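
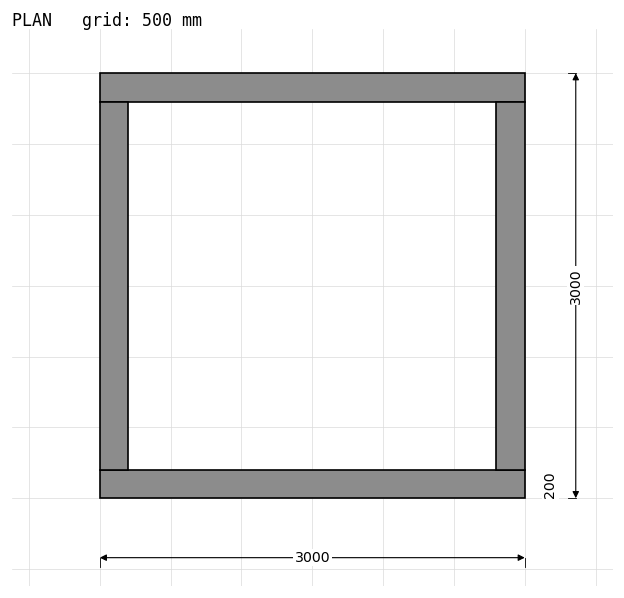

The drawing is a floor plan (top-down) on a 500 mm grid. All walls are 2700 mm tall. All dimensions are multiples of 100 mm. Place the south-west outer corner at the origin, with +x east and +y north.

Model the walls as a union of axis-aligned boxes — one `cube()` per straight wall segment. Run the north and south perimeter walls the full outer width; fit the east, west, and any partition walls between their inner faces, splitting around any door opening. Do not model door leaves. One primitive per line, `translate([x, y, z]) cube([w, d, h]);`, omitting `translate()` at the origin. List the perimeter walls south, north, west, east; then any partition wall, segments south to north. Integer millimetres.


cube([3000, 200, 2700]);
translate([0, 2800, 0]) cube([3000, 200, 2700]);
translate([0, 200, 0]) cube([200, 2600, 2700]);
translate([2800, 200, 0]) cube([200, 2600, 2700]);


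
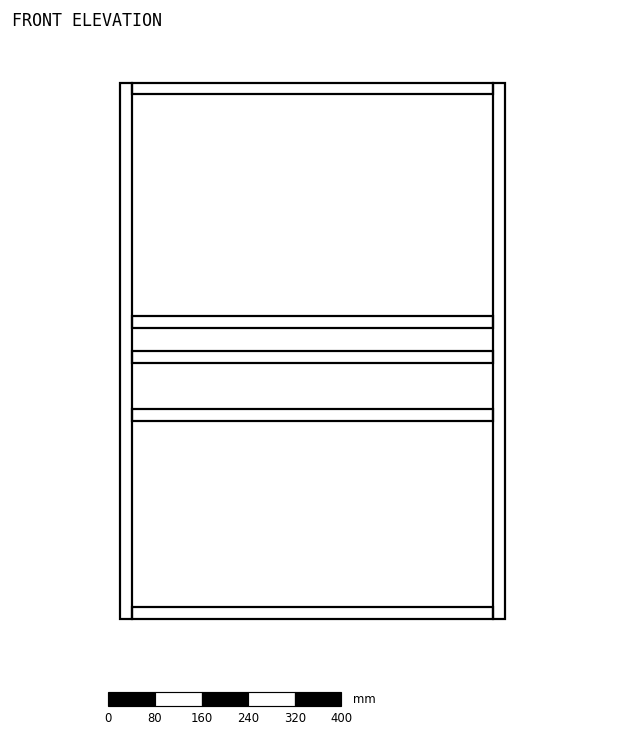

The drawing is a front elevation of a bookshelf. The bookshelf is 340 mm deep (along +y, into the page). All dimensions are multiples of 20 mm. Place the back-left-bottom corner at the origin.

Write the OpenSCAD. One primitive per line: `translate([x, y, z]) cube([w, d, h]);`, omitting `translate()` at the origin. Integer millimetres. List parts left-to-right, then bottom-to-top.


cube([20, 340, 920]);
translate([20, 0, 0]) cube([620, 340, 20]);
translate([20, 0, 340]) cube([620, 340, 20]);
translate([20, 0, 440]) cube([620, 340, 20]);
translate([20, 0, 500]) cube([620, 340, 20]);
translate([20, 0, 900]) cube([620, 340, 20]);
translate([640, 0, 0]) cube([20, 340, 920]);


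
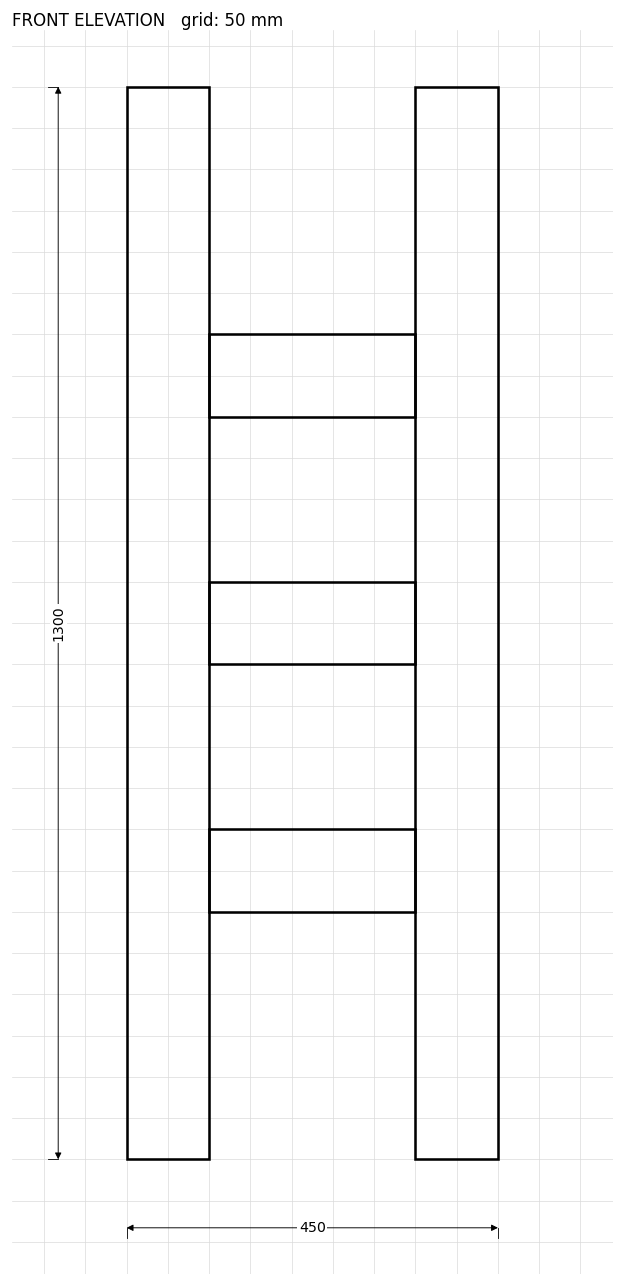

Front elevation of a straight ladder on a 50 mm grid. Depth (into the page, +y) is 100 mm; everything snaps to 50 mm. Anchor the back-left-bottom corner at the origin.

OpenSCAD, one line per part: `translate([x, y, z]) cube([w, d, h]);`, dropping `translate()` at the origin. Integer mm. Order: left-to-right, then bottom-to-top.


cube([100, 100, 1300]);
translate([100, 0, 300]) cube([250, 100, 100]);
translate([100, 0, 600]) cube([250, 100, 100]);
translate([100, 0, 900]) cube([250, 100, 100]);
translate([350, 0, 0]) cube([100, 100, 1300]);


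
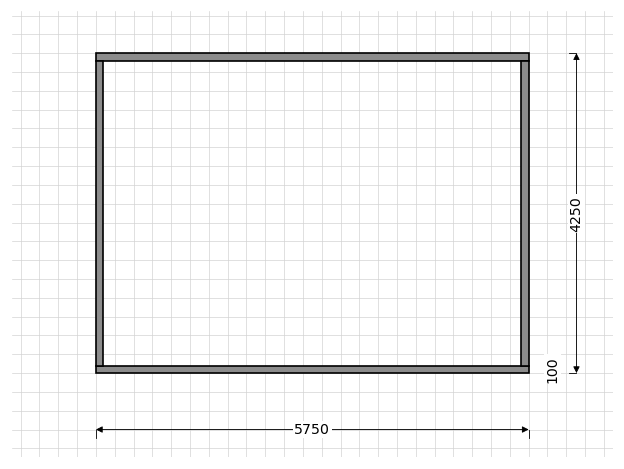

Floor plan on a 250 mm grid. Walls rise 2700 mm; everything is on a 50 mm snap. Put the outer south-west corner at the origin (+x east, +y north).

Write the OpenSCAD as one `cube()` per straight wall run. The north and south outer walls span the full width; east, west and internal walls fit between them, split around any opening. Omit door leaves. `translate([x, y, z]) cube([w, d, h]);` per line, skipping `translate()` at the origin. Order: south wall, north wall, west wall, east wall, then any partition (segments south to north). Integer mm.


cube([5750, 100, 2700]);
translate([0, 4150, 0]) cube([5750, 100, 2700]);
translate([0, 100, 0]) cube([100, 4050, 2700]);
translate([5650, 100, 0]) cube([100, 4050, 2700]);


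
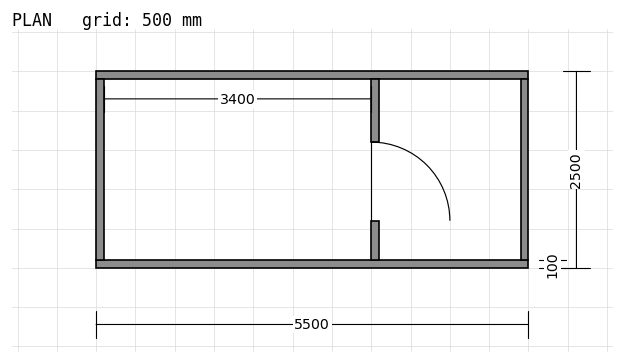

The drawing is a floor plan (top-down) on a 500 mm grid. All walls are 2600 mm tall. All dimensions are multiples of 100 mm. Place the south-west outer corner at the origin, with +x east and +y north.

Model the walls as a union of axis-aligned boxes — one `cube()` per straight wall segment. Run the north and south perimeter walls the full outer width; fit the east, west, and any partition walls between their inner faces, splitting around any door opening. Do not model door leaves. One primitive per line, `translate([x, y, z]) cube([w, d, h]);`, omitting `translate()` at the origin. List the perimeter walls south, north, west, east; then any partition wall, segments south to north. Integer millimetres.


cube([5500, 100, 2600]);
translate([0, 2400, 0]) cube([5500, 100, 2600]);
translate([0, 100, 0]) cube([100, 2300, 2600]);
translate([5400, 100, 0]) cube([100, 2300, 2600]);
translate([3500, 100, 0]) cube([100, 500, 2600]);
translate([3500, 1600, 0]) cube([100, 800, 2600]);


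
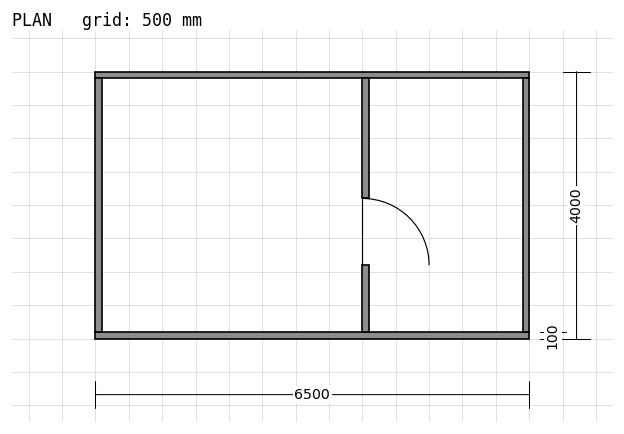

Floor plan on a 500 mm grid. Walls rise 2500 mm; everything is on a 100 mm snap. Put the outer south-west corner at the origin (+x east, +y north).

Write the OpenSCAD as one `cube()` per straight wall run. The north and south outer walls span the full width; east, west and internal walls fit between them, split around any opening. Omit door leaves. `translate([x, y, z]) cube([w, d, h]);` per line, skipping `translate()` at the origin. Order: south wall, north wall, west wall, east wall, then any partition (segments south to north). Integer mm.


cube([6500, 100, 2500]);
translate([0, 3900, 0]) cube([6500, 100, 2500]);
translate([0, 100, 0]) cube([100, 3800, 2500]);
translate([6400, 100, 0]) cube([100, 3800, 2500]);
translate([4000, 100, 0]) cube([100, 1000, 2500]);
translate([4000, 2100, 0]) cube([100, 1800, 2500]);


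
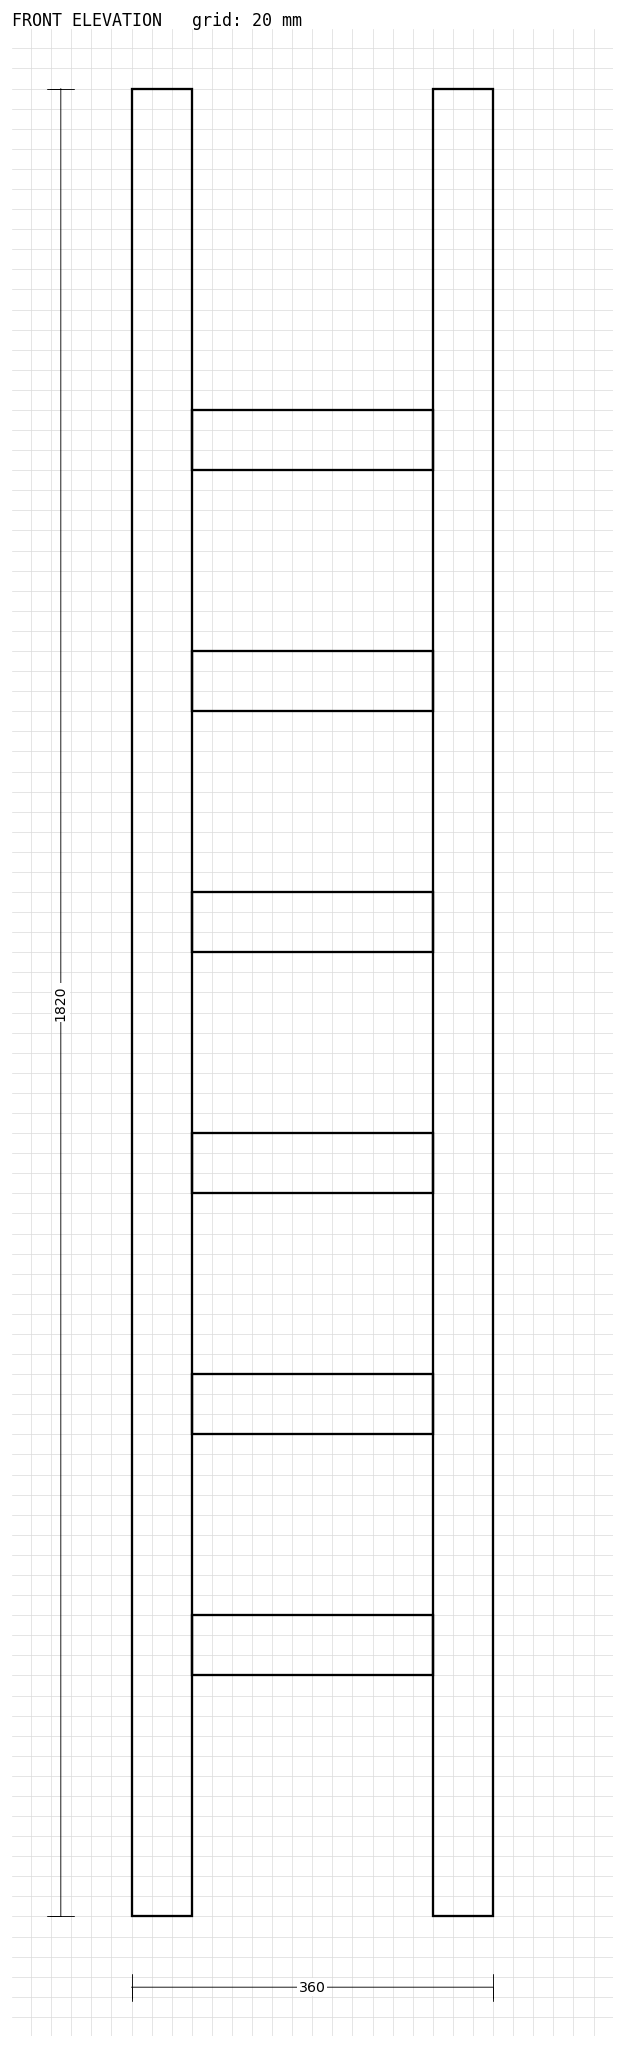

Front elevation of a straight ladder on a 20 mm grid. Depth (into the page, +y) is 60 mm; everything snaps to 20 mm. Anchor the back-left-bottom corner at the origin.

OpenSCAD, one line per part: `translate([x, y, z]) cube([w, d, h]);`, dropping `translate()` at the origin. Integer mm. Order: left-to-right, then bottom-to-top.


cube([60, 60, 1820]);
translate([60, 0, 240]) cube([240, 60, 60]);
translate([60, 0, 480]) cube([240, 60, 60]);
translate([60, 0, 720]) cube([240, 60, 60]);
translate([60, 0, 960]) cube([240, 60, 60]);
translate([60, 0, 1200]) cube([240, 60, 60]);
translate([60, 0, 1440]) cube([240, 60, 60]);
translate([300, 0, 0]) cube([60, 60, 1820]);


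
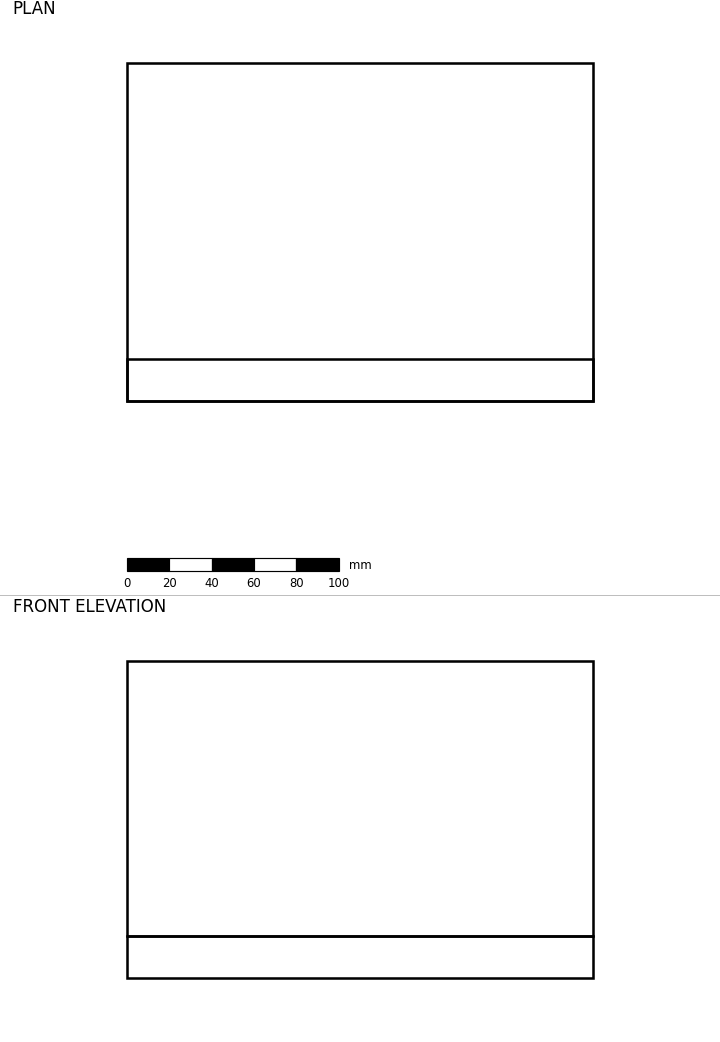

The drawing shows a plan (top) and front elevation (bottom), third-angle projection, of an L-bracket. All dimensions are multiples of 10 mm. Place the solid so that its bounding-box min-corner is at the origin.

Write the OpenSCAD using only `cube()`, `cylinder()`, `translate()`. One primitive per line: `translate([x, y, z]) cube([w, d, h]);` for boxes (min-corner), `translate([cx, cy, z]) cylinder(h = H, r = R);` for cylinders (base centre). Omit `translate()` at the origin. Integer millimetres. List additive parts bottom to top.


cube([220, 160, 20]);
translate([0, 0, 20]) cube([220, 20, 130]);


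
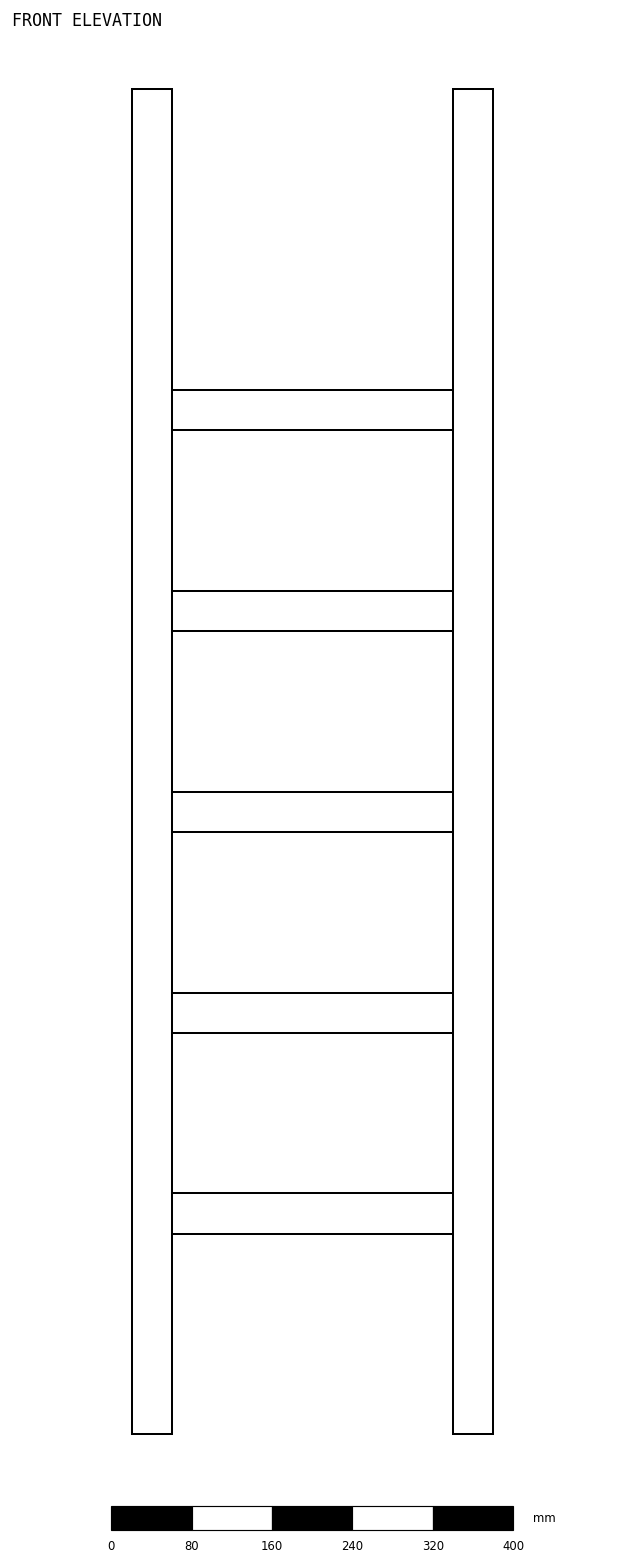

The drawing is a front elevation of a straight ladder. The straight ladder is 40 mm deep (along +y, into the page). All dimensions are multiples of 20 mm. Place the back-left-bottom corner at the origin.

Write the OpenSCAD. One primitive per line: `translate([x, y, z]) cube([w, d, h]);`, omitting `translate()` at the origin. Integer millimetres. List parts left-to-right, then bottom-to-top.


cube([40, 40, 1340]);
translate([40, 0, 200]) cube([280, 40, 40]);
translate([40, 0, 400]) cube([280, 40, 40]);
translate([40, 0, 600]) cube([280, 40, 40]);
translate([40, 0, 800]) cube([280, 40, 40]);
translate([40, 0, 1000]) cube([280, 40, 40]);
translate([320, 0, 0]) cube([40, 40, 1340]);


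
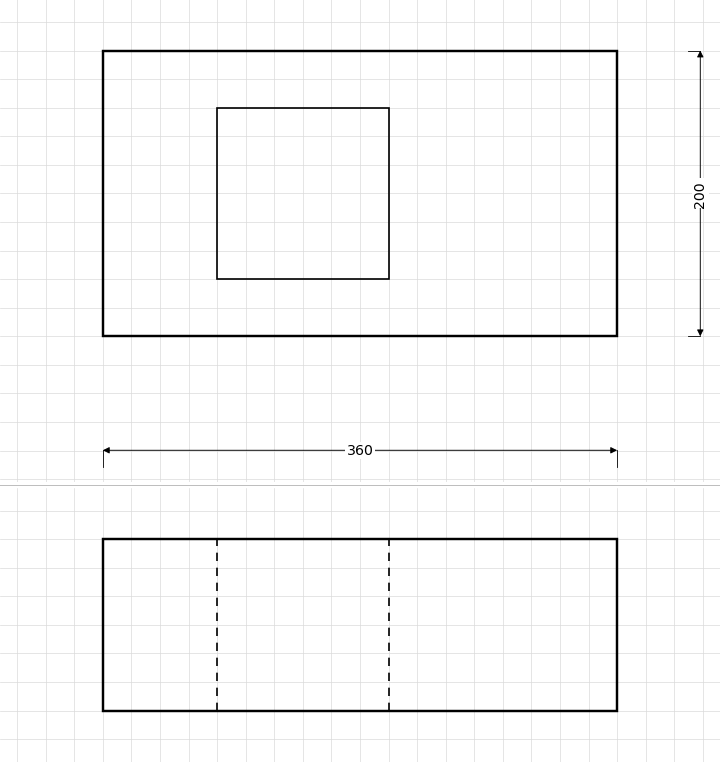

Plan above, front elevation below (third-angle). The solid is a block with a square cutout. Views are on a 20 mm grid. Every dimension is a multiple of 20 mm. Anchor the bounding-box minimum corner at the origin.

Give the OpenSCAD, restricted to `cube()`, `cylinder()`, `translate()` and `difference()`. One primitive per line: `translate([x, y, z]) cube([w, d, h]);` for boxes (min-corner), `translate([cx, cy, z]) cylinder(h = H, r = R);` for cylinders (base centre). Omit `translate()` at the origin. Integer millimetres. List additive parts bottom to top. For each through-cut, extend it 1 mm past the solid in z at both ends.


difference() {
  cube([360, 200, 120]);
  translate([80, 40, -1]) cube([120, 120, 122]);
}


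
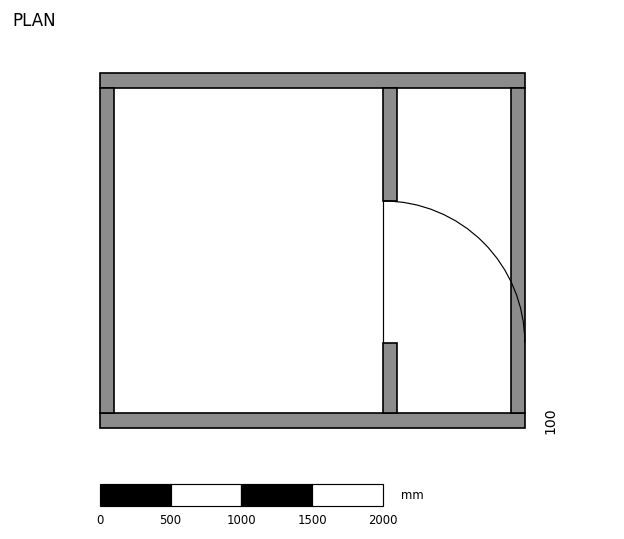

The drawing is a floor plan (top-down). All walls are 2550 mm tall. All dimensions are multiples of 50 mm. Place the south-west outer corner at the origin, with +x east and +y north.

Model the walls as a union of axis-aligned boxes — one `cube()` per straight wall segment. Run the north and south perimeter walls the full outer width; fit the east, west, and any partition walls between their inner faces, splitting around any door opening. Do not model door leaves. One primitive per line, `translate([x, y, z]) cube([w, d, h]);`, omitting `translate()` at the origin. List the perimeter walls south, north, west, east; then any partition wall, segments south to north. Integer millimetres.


cube([3000, 100, 2550]);
translate([0, 2400, 0]) cube([3000, 100, 2550]);
translate([0, 100, 0]) cube([100, 2300, 2550]);
translate([2900, 100, 0]) cube([100, 2300, 2550]);
translate([2000, 100, 0]) cube([100, 500, 2550]);
translate([2000, 1600, 0]) cube([100, 800, 2550]);


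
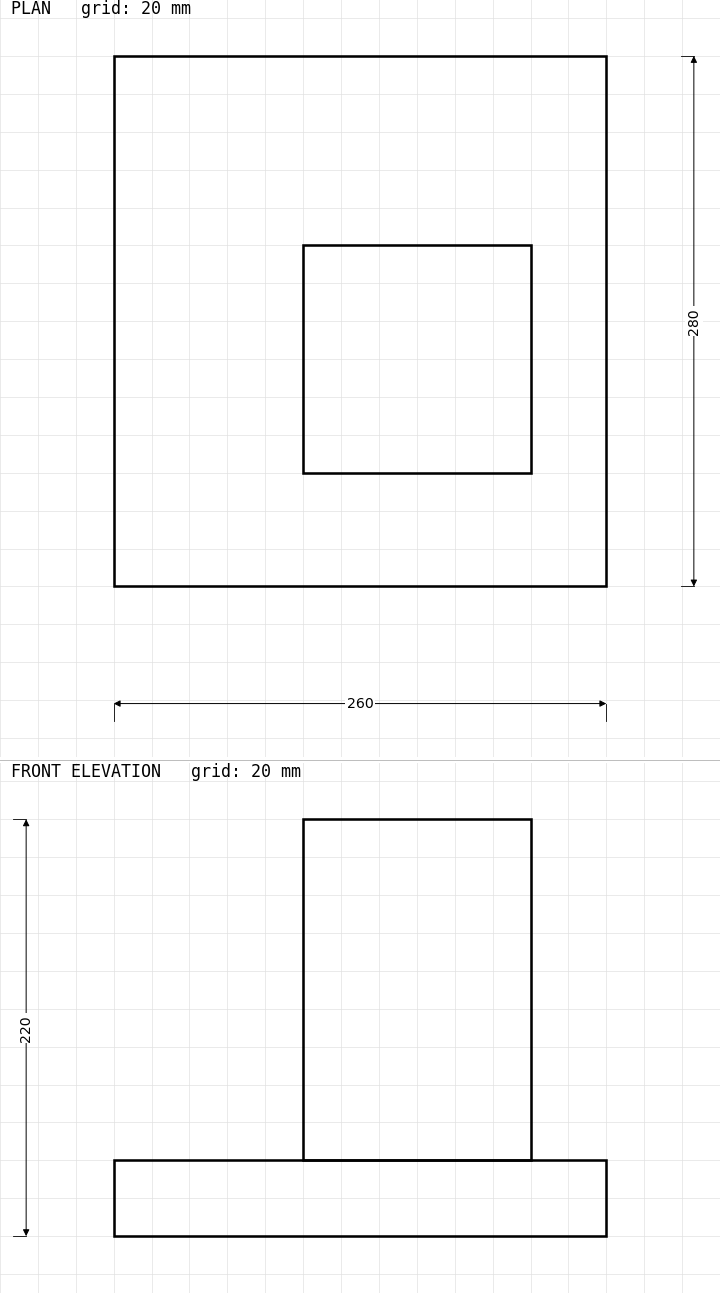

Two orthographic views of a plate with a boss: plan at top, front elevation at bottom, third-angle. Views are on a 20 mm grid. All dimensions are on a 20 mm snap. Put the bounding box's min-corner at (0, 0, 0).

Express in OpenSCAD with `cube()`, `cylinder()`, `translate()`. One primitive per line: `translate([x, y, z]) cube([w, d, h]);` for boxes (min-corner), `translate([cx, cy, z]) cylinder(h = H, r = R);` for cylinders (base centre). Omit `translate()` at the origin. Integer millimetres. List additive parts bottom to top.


cube([260, 280, 40]);
translate([100, 60, 40]) cube([120, 120, 180]);


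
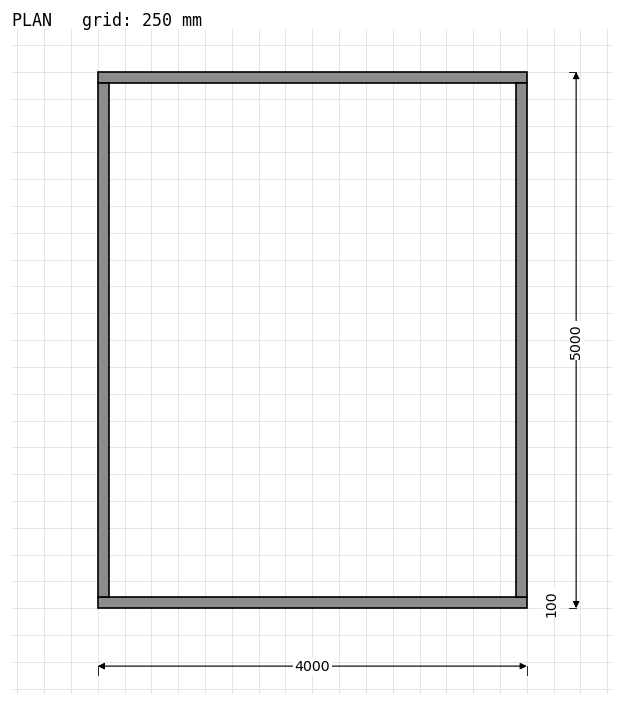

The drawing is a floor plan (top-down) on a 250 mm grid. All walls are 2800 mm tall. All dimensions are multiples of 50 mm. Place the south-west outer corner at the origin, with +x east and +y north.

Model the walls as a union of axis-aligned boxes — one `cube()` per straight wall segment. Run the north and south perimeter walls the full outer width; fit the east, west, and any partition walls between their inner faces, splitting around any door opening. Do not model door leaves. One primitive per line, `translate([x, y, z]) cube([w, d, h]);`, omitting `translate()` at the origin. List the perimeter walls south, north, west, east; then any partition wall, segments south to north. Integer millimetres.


cube([4000, 100, 2800]);
translate([0, 4900, 0]) cube([4000, 100, 2800]);
translate([0, 100, 0]) cube([100, 4800, 2800]);
translate([3900, 100, 0]) cube([100, 4800, 2800]);


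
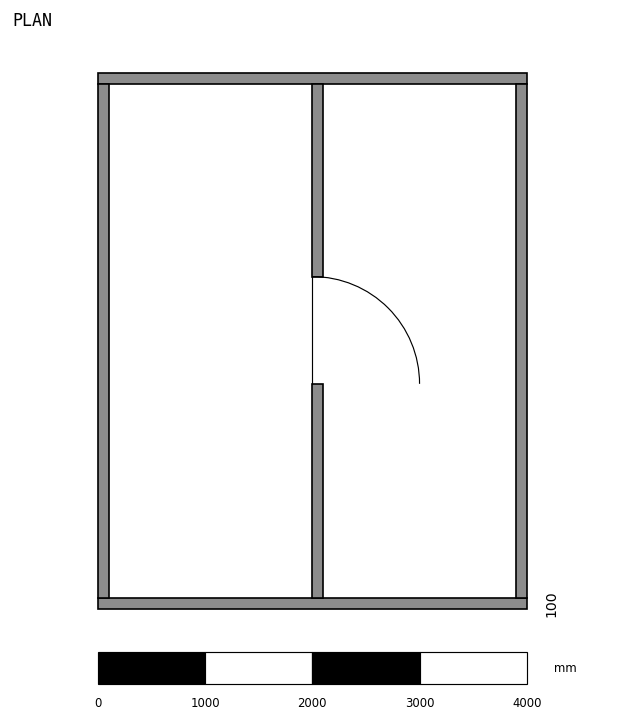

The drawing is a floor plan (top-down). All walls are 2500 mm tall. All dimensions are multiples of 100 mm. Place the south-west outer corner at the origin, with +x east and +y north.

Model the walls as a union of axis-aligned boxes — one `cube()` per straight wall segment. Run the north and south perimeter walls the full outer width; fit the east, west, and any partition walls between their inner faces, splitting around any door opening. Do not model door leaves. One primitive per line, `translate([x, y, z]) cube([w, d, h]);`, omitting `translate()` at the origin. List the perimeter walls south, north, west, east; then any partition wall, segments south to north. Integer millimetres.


cube([4000, 100, 2500]);
translate([0, 4900, 0]) cube([4000, 100, 2500]);
translate([0, 100, 0]) cube([100, 4800, 2500]);
translate([3900, 100, 0]) cube([100, 4800, 2500]);
translate([2000, 100, 0]) cube([100, 2000, 2500]);
translate([2000, 3100, 0]) cube([100, 1800, 2500]);


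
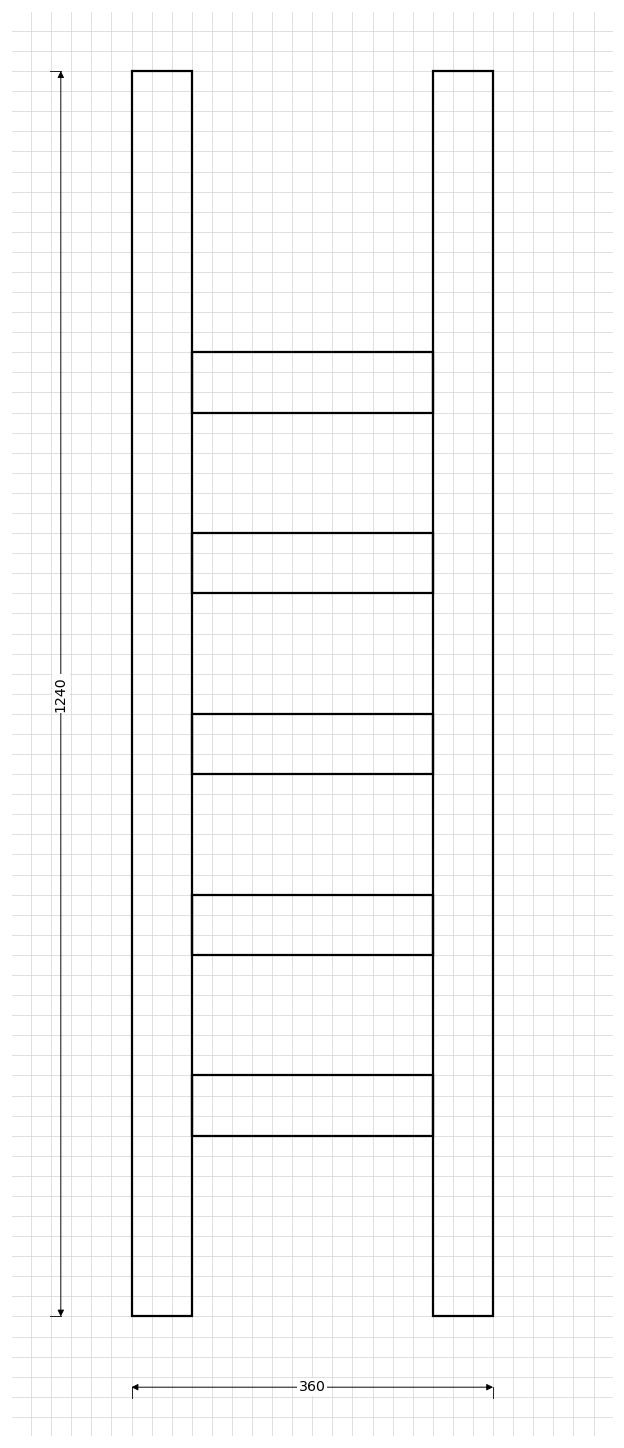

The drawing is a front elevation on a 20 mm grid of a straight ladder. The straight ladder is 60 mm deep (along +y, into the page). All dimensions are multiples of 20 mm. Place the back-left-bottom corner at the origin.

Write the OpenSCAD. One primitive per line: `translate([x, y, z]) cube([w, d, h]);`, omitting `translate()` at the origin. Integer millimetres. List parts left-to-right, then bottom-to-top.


cube([60, 60, 1240]);
translate([60, 0, 180]) cube([240, 60, 60]);
translate([60, 0, 360]) cube([240, 60, 60]);
translate([60, 0, 540]) cube([240, 60, 60]);
translate([60, 0, 720]) cube([240, 60, 60]);
translate([60, 0, 900]) cube([240, 60, 60]);
translate([300, 0, 0]) cube([60, 60, 1240]);


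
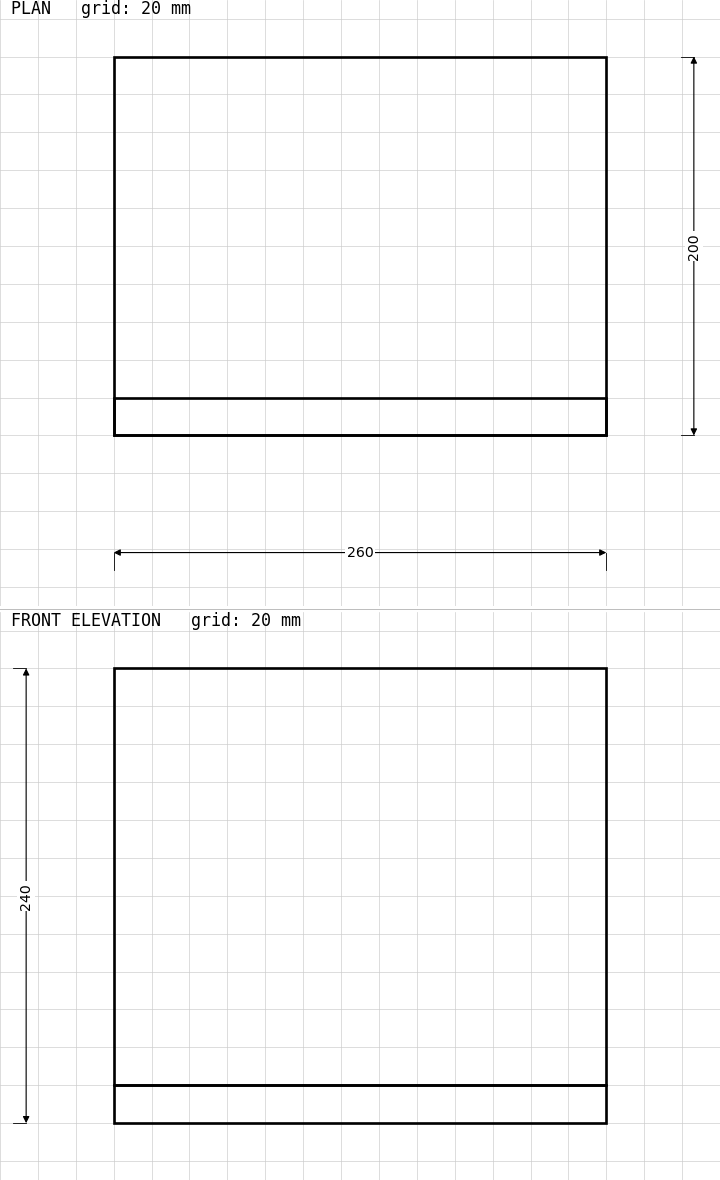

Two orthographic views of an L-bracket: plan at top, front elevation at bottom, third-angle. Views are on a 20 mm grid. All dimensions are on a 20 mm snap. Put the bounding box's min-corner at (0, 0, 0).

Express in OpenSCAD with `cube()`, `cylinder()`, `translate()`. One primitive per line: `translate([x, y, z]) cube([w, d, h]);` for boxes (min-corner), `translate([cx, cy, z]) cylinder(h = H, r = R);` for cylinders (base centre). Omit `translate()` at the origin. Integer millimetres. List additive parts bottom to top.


cube([260, 200, 20]);
translate([0, 0, 20]) cube([260, 20, 220]);


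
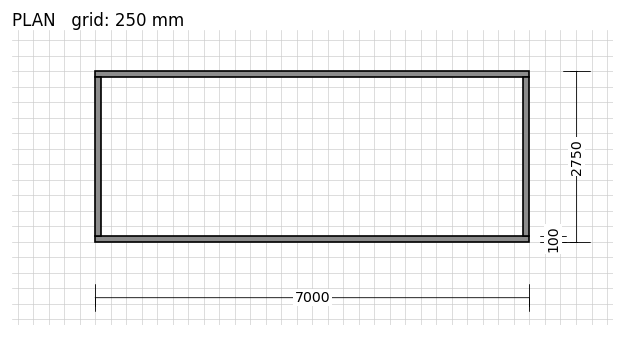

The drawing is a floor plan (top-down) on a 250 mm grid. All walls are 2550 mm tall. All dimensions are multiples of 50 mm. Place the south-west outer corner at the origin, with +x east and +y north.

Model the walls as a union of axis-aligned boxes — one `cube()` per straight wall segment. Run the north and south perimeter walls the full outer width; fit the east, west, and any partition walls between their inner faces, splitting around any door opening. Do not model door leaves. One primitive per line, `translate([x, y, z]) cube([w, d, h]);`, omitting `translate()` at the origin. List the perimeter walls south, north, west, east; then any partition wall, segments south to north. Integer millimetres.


cube([7000, 100, 2550]);
translate([0, 2650, 0]) cube([7000, 100, 2550]);
translate([0, 100, 0]) cube([100, 2550, 2550]);
translate([6900, 100, 0]) cube([100, 2550, 2550]);


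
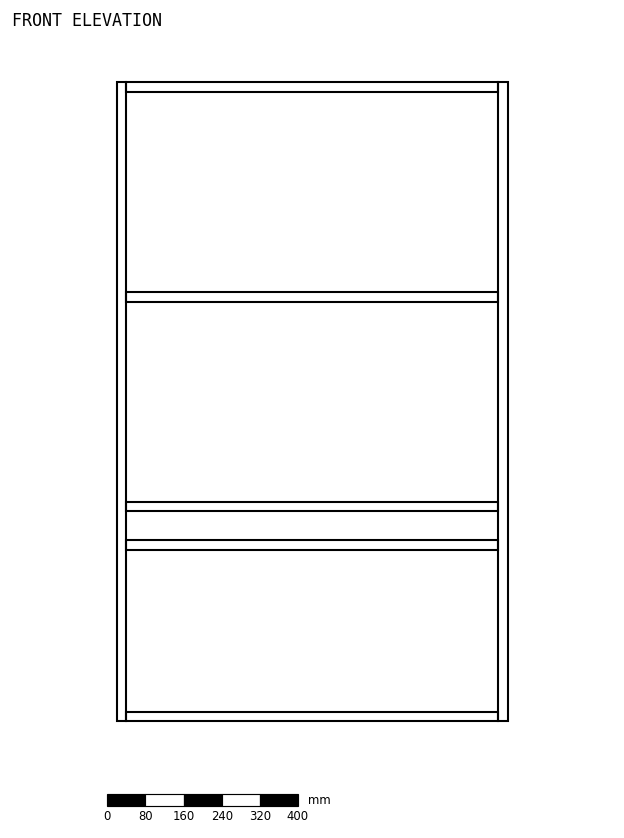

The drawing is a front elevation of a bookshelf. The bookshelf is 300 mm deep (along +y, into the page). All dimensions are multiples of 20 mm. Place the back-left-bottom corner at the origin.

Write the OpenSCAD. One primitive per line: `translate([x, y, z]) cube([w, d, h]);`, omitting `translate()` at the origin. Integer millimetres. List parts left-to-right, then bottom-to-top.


cube([20, 300, 1340]);
translate([20, 0, 0]) cube([780, 300, 20]);
translate([20, 0, 360]) cube([780, 300, 20]);
translate([20, 0, 440]) cube([780, 300, 20]);
translate([20, 0, 880]) cube([780, 300, 20]);
translate([20, 0, 1320]) cube([780, 300, 20]);
translate([800, 0, 0]) cube([20, 300, 1340]);


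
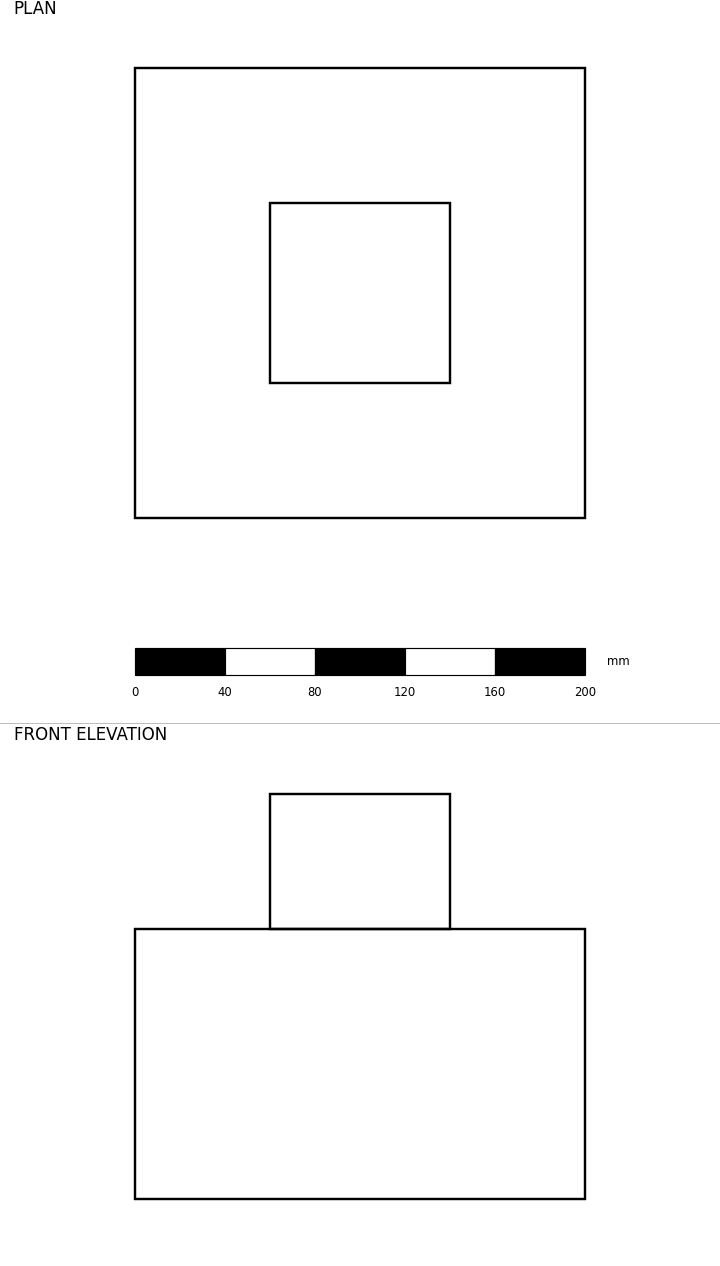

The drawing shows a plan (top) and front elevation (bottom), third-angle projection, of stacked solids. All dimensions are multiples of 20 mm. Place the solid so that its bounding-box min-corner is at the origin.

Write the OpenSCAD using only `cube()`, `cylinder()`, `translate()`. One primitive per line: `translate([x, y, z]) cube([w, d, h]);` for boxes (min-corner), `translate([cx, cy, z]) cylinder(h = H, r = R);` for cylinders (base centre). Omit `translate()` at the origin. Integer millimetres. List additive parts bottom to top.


cube([200, 200, 120]);
translate([60, 60, 120]) cube([80, 80, 60]);


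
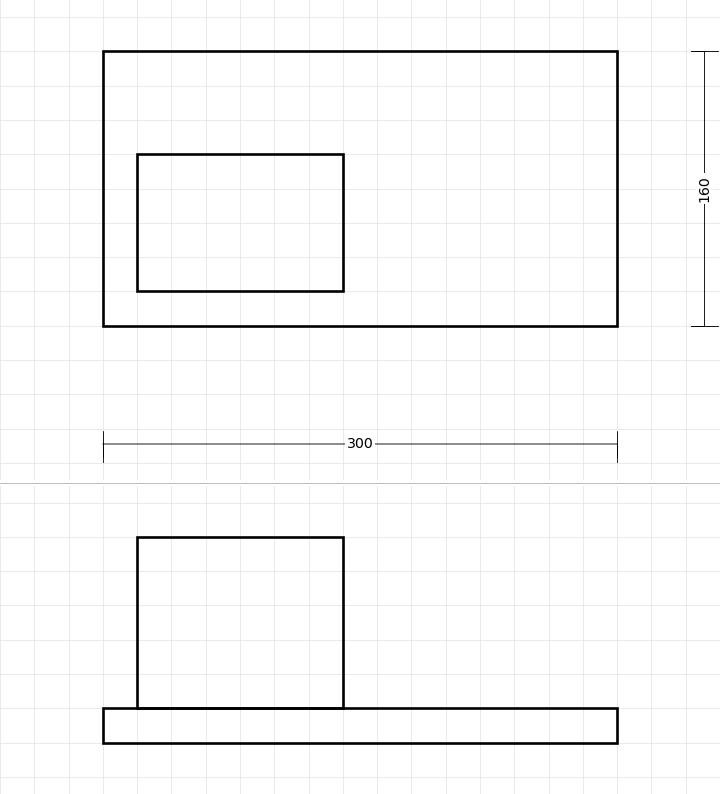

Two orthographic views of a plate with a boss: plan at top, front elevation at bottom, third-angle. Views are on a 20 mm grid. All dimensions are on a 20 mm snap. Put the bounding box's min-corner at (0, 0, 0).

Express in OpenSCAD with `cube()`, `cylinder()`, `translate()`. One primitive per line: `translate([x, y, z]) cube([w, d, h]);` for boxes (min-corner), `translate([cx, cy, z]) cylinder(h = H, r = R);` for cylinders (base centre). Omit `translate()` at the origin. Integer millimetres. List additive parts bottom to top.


cube([300, 160, 20]);
translate([20, 20, 20]) cube([120, 80, 100]);


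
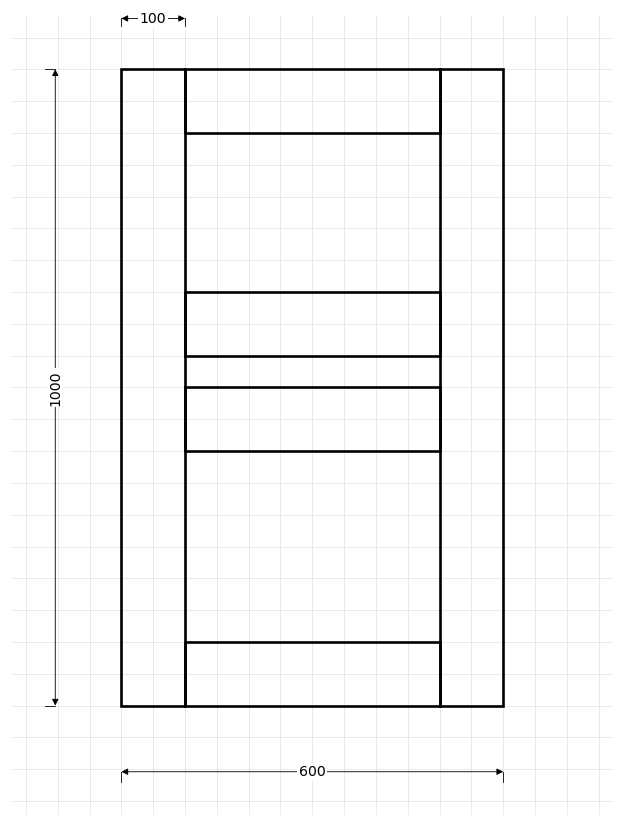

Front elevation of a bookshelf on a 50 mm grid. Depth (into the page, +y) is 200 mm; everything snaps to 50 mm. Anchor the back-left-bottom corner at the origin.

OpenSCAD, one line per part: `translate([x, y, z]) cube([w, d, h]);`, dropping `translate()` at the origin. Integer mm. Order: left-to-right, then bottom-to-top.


cube([100, 200, 1000]);
translate([100, 0, 0]) cube([400, 200, 100]);
translate([100, 0, 400]) cube([400, 200, 100]);
translate([100, 0, 550]) cube([400, 200, 100]);
translate([100, 0, 900]) cube([400, 200, 100]);
translate([500, 0, 0]) cube([100, 200, 1000]);


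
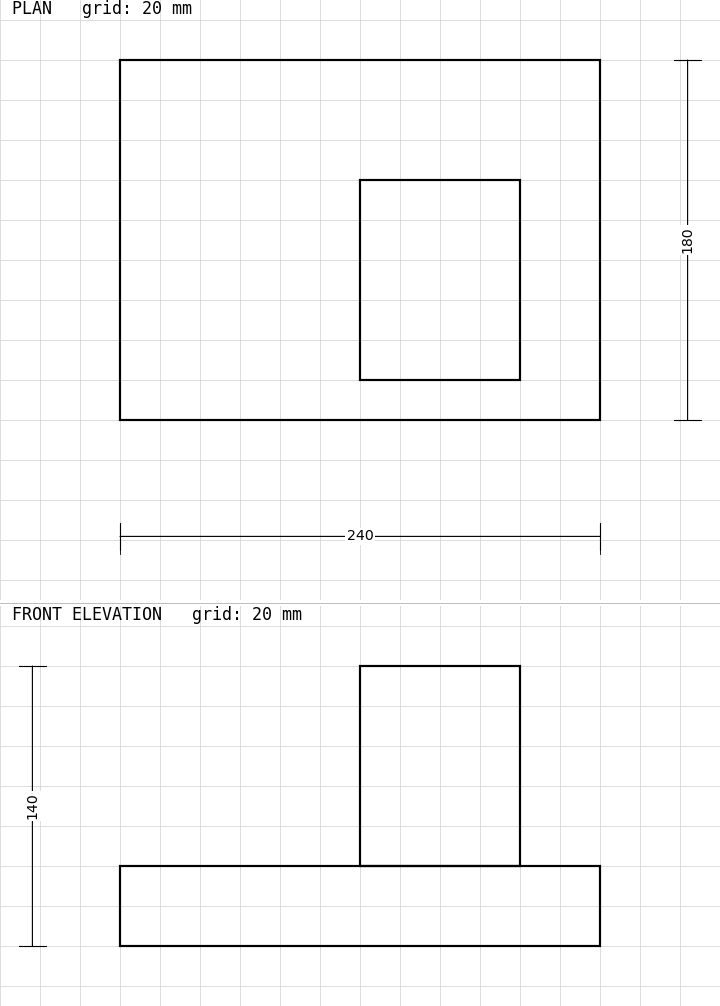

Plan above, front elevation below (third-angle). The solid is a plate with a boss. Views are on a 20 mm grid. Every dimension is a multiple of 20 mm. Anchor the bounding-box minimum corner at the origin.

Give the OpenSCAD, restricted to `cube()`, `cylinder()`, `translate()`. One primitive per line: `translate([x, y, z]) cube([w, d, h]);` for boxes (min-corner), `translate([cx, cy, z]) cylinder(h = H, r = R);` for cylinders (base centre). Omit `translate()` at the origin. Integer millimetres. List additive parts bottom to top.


cube([240, 180, 40]);
translate([120, 20, 40]) cube([80, 100, 100]);


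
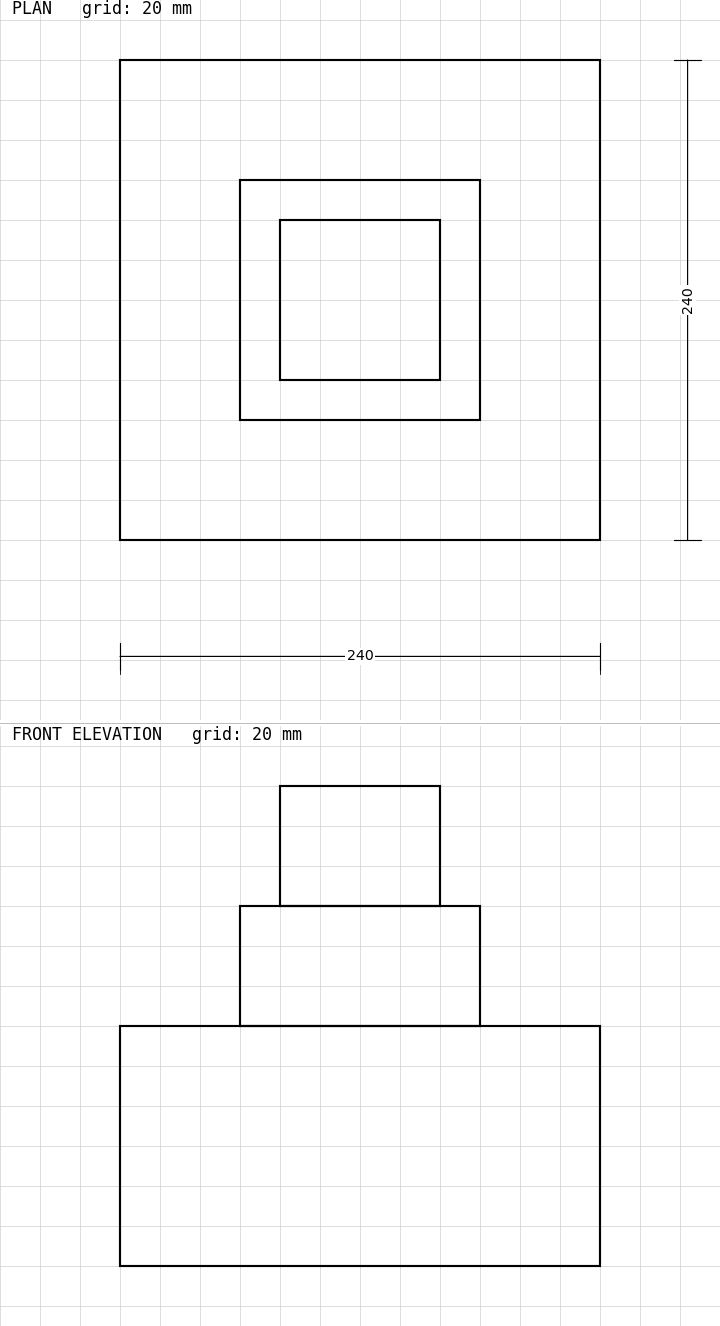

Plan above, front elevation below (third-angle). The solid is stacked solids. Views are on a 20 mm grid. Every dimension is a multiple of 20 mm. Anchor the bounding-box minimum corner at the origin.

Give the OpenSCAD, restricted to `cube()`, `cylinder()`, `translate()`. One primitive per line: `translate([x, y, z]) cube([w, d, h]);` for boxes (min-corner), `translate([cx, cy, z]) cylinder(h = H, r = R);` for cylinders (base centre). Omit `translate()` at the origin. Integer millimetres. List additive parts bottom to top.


cube([240, 240, 120]);
translate([60, 60, 120]) cube([120, 120, 60]);
translate([80, 80, 180]) cube([80, 80, 60]);


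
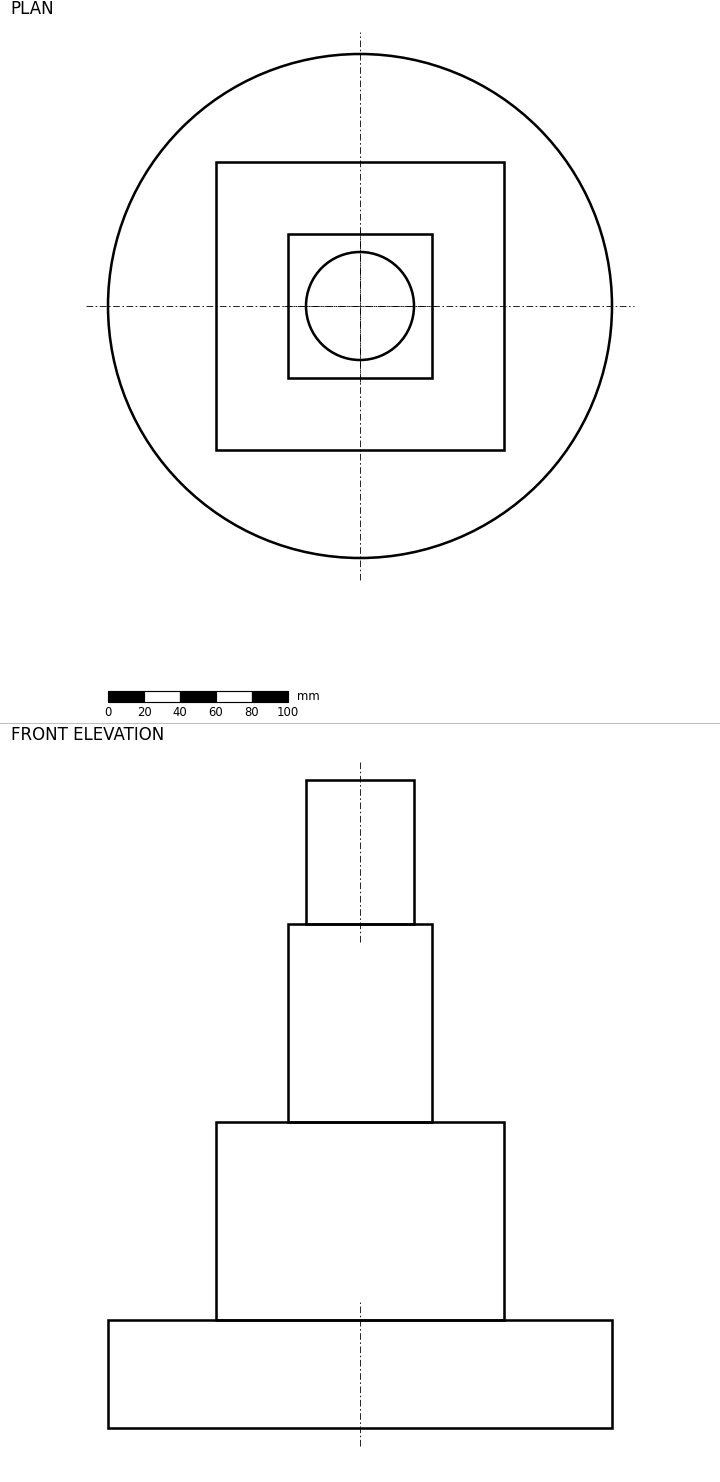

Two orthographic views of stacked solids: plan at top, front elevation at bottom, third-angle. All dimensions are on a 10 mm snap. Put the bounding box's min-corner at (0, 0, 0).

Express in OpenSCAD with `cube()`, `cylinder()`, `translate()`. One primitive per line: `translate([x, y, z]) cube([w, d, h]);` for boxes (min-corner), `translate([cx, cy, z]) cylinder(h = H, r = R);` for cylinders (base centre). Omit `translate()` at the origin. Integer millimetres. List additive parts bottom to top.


translate([140, 140, 0]) cylinder(h = 60, r = 140);
translate([60, 60, 60]) cube([160, 160, 110]);
translate([100, 100, 170]) cube([80, 80, 110]);
translate([140, 140, 280]) cylinder(h = 80, r = 30);


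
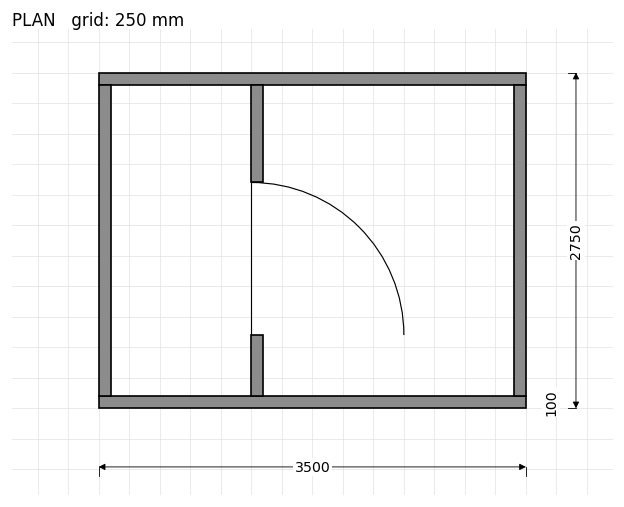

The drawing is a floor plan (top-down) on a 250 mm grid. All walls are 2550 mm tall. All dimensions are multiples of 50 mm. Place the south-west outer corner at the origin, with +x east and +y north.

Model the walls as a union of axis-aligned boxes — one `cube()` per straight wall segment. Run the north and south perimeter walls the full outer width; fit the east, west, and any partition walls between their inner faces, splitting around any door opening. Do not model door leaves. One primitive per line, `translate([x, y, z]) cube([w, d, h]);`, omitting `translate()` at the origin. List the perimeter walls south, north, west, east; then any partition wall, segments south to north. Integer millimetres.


cube([3500, 100, 2550]);
translate([0, 2650, 0]) cube([3500, 100, 2550]);
translate([0, 100, 0]) cube([100, 2550, 2550]);
translate([3400, 100, 0]) cube([100, 2550, 2550]);
translate([1250, 100, 0]) cube([100, 500, 2550]);
translate([1250, 1850, 0]) cube([100, 800, 2550]);


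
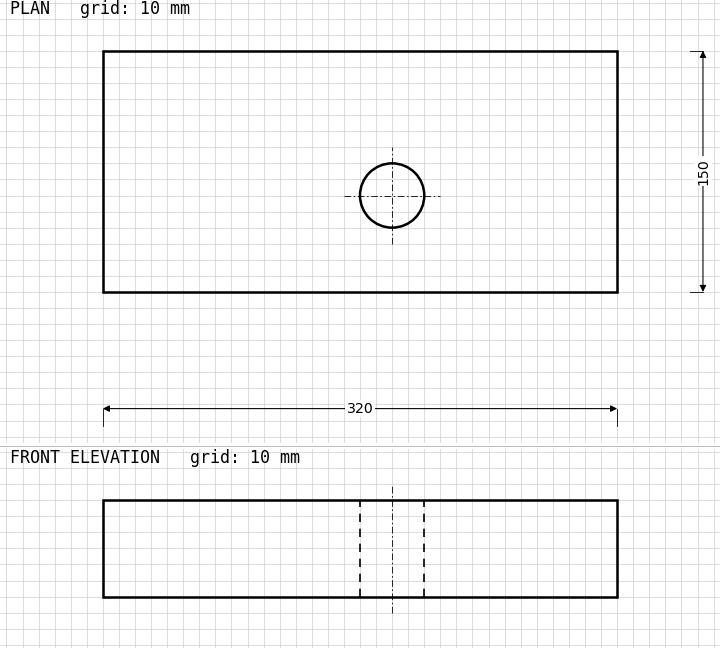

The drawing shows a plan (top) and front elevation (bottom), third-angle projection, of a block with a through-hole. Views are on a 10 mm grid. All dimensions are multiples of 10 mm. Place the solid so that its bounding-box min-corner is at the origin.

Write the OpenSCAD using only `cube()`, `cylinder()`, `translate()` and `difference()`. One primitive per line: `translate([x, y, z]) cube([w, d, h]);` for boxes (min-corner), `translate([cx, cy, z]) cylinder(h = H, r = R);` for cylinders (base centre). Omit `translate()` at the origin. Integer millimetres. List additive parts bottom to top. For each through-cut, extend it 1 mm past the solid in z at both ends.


difference() {
  cube([320, 150, 60]);
  translate([180, 60, -1]) cylinder(h = 62, r = 20);
}


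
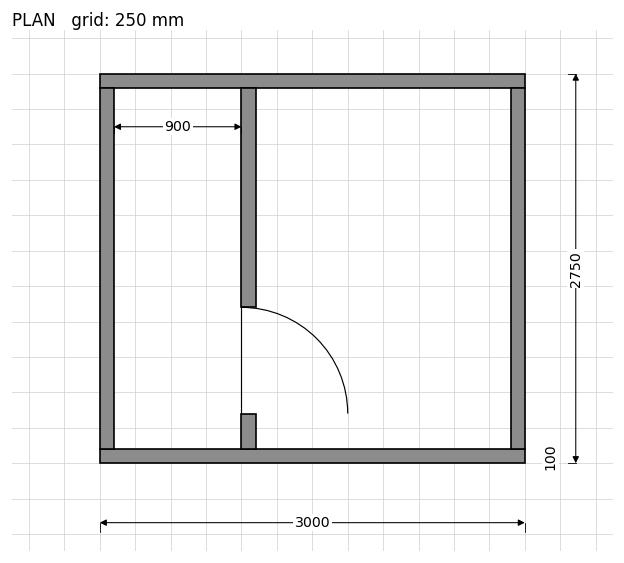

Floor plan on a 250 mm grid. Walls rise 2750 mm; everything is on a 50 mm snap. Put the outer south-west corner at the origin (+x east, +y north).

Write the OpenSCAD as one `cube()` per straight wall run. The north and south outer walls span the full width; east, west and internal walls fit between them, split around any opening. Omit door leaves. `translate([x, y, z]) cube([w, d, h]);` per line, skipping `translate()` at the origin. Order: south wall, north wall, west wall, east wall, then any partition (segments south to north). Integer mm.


cube([3000, 100, 2750]);
translate([0, 2650, 0]) cube([3000, 100, 2750]);
translate([0, 100, 0]) cube([100, 2550, 2750]);
translate([2900, 100, 0]) cube([100, 2550, 2750]);
translate([1000, 100, 0]) cube([100, 250, 2750]);
translate([1000, 1100, 0]) cube([100, 1550, 2750]);


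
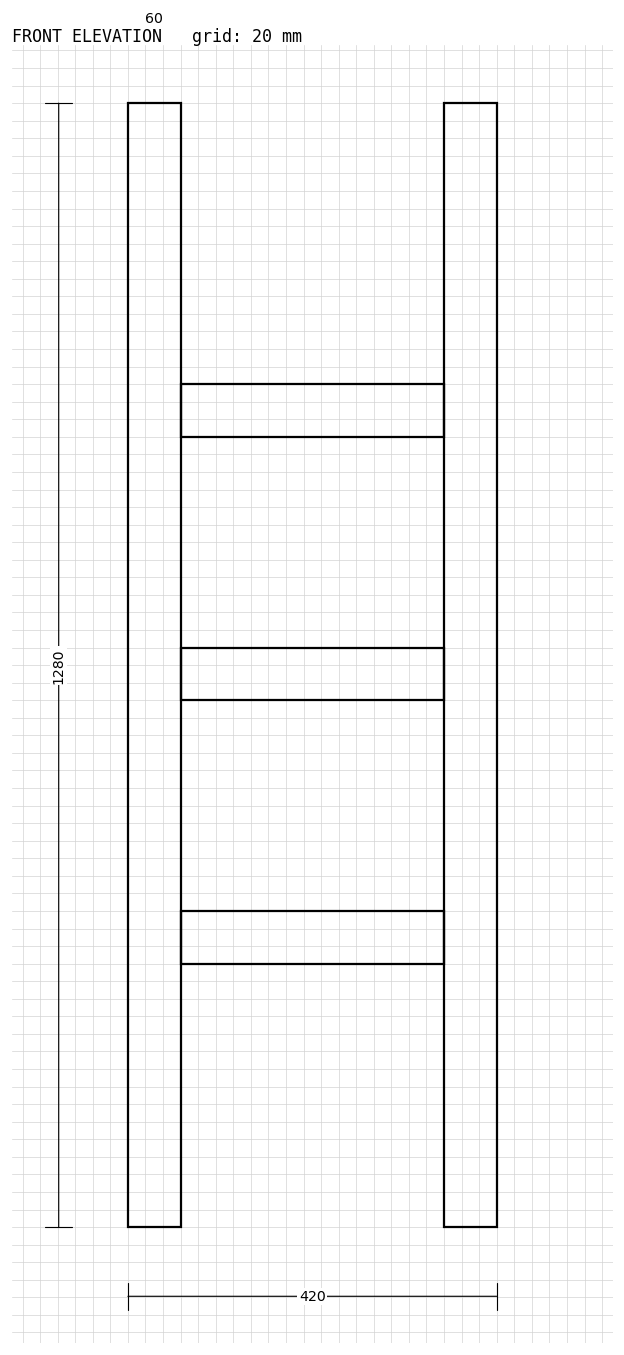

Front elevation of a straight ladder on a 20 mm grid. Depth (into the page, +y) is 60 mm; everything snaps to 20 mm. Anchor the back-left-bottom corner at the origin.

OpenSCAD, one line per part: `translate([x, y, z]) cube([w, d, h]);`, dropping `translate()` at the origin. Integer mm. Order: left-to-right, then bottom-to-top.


cube([60, 60, 1280]);
translate([60, 0, 300]) cube([300, 60, 60]);
translate([60, 0, 600]) cube([300, 60, 60]);
translate([60, 0, 900]) cube([300, 60, 60]);
translate([360, 0, 0]) cube([60, 60, 1280]);


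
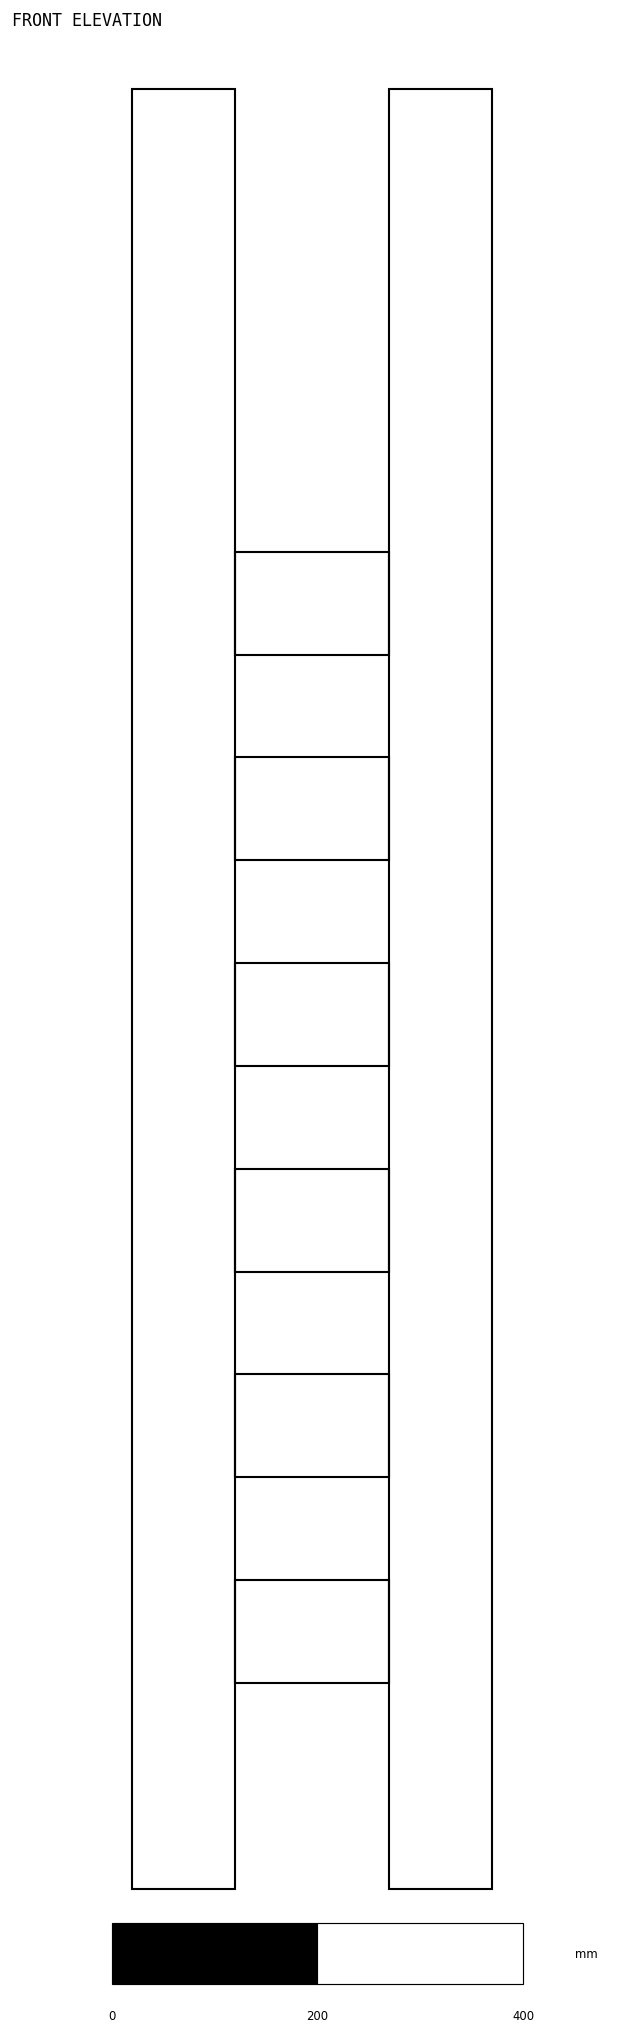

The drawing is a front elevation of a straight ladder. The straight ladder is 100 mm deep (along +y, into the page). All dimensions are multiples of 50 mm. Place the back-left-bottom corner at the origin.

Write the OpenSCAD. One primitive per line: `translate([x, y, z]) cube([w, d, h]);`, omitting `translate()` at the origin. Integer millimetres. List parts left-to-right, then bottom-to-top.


cube([100, 100, 1750]);
translate([100, 0, 200]) cube([150, 100, 100]);
translate([100, 0, 400]) cube([150, 100, 100]);
translate([100, 0, 600]) cube([150, 100, 100]);
translate([100, 0, 800]) cube([150, 100, 100]);
translate([100, 0, 1000]) cube([150, 100, 100]);
translate([100, 0, 1200]) cube([150, 100, 100]);
translate([250, 0, 0]) cube([100, 100, 1750]);


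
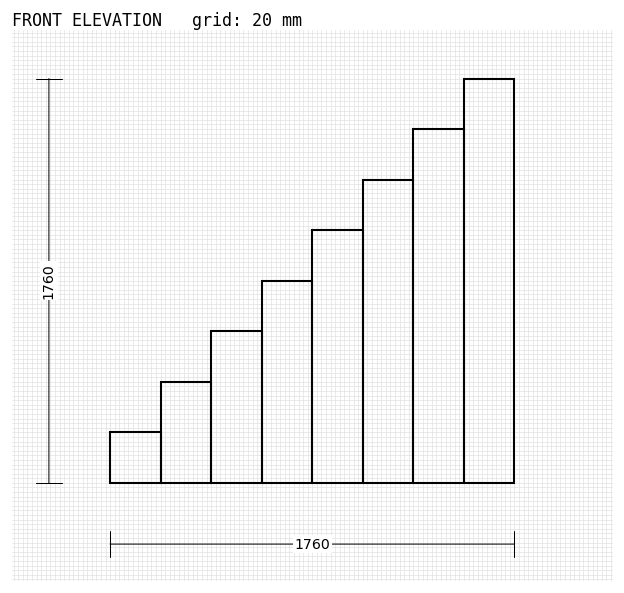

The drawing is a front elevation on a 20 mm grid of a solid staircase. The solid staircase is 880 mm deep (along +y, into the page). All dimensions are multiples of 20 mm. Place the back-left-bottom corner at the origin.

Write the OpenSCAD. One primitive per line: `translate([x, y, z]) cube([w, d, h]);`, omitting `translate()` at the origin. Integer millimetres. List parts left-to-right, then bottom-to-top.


cube([220, 880, 220]);
translate([220, 0, 0]) cube([220, 880, 440]);
translate([440, 0, 0]) cube([220, 880, 660]);
translate([660, 0, 0]) cube([220, 880, 880]);
translate([880, 0, 0]) cube([220, 880, 1100]);
translate([1100, 0, 0]) cube([220, 880, 1320]);
translate([1320, 0, 0]) cube([220, 880, 1540]);
translate([1540, 0, 0]) cube([220, 880, 1760]);


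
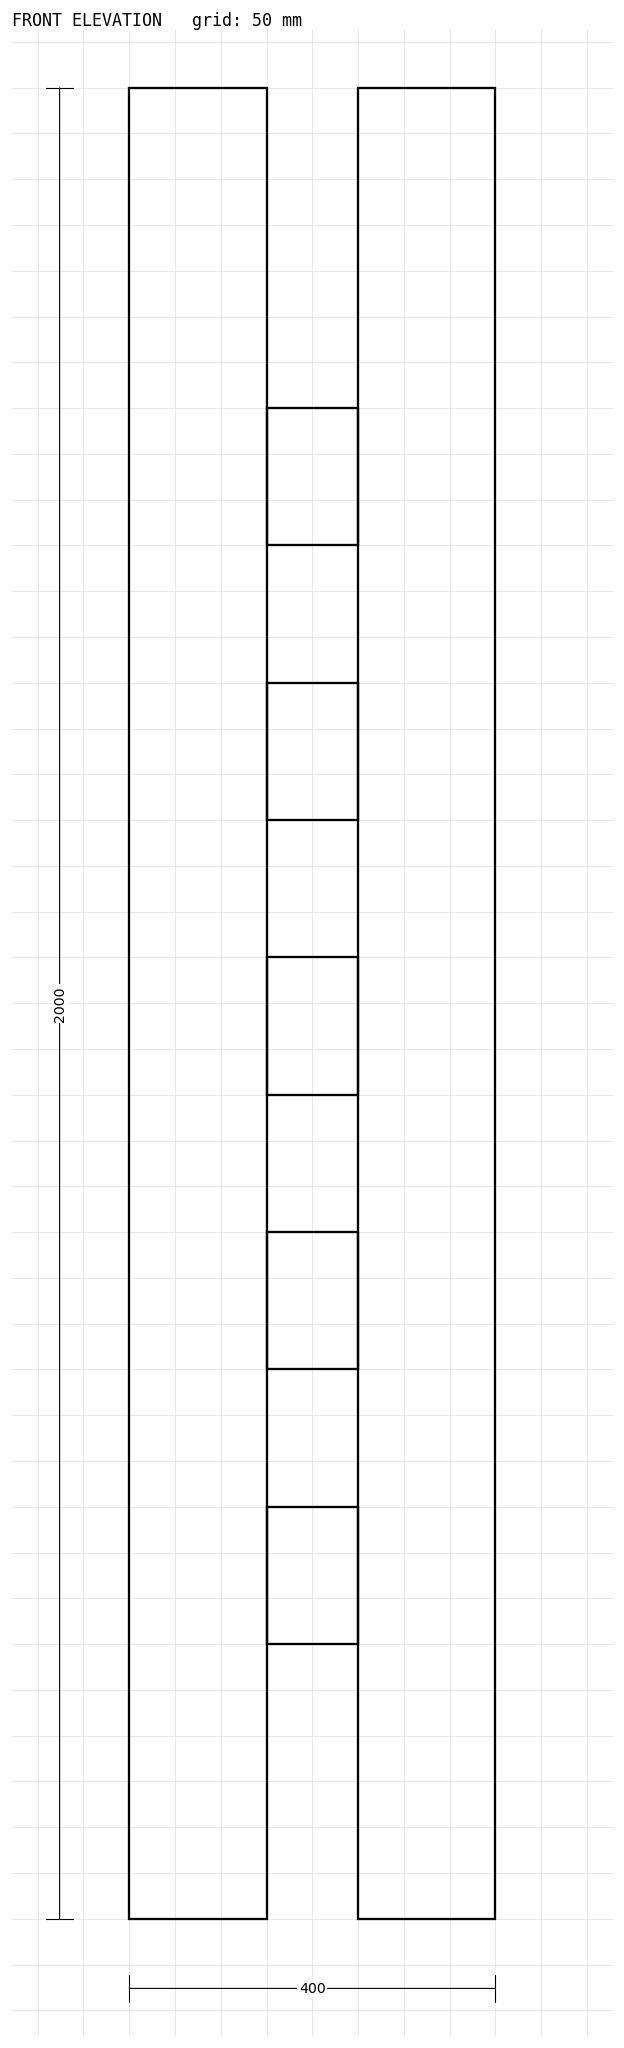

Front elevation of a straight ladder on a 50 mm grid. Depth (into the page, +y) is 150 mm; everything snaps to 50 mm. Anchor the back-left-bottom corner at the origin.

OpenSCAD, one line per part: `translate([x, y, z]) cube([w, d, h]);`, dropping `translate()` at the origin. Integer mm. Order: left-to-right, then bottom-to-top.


cube([150, 150, 2000]);
translate([150, 0, 300]) cube([100, 150, 150]);
translate([150, 0, 600]) cube([100, 150, 150]);
translate([150, 0, 900]) cube([100, 150, 150]);
translate([150, 0, 1200]) cube([100, 150, 150]);
translate([150, 0, 1500]) cube([100, 150, 150]);
translate([250, 0, 0]) cube([150, 150, 2000]);


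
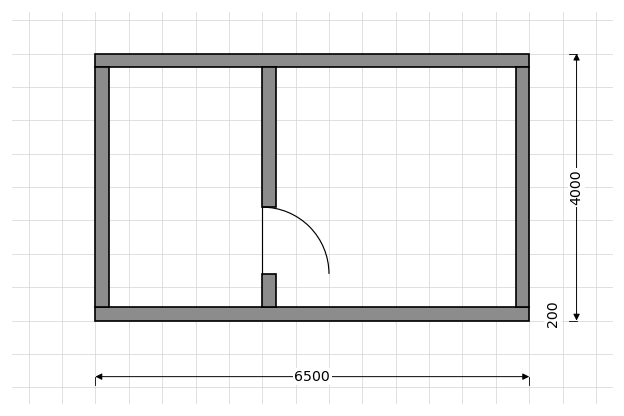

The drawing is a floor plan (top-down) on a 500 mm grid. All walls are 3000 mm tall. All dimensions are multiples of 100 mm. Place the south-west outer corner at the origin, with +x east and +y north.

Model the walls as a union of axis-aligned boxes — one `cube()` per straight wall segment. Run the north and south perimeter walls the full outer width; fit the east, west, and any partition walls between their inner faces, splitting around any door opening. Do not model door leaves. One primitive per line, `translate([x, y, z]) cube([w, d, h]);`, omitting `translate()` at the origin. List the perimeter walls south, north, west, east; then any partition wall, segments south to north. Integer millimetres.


cube([6500, 200, 3000]);
translate([0, 3800, 0]) cube([6500, 200, 3000]);
translate([0, 200, 0]) cube([200, 3600, 3000]);
translate([6300, 200, 0]) cube([200, 3600, 3000]);
translate([2500, 200, 0]) cube([200, 500, 3000]);
translate([2500, 1700, 0]) cube([200, 2100, 3000]);


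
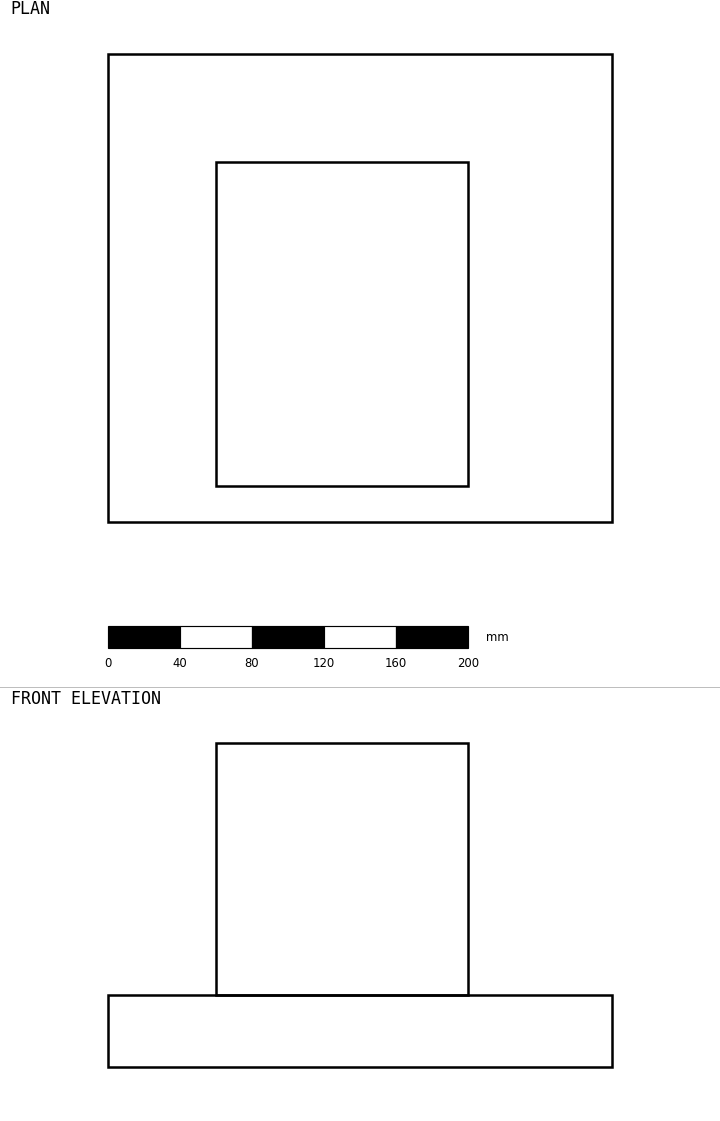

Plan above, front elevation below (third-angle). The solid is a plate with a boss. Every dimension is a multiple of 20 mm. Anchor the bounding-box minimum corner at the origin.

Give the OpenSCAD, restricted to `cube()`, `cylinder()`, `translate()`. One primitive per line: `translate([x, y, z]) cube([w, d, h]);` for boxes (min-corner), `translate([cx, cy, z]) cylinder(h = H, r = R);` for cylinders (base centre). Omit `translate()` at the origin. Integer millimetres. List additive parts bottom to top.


cube([280, 260, 40]);
translate([60, 20, 40]) cube([140, 180, 140]);


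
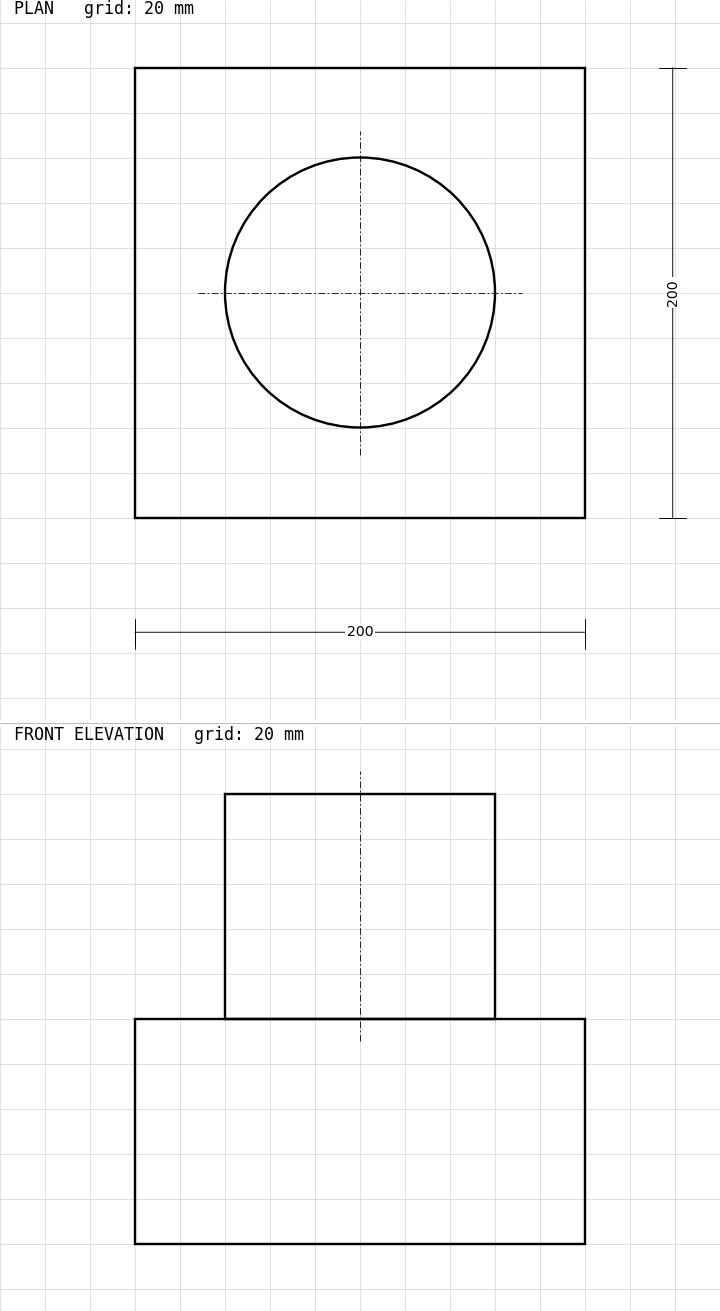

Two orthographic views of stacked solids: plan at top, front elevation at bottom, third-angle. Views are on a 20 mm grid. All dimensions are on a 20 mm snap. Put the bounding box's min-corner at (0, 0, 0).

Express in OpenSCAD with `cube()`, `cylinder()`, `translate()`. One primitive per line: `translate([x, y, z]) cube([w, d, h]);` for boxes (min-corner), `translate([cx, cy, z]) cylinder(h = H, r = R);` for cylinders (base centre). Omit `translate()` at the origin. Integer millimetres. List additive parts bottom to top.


cube([200, 200, 100]);
translate([100, 100, 100]) cylinder(h = 100, r = 60);
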